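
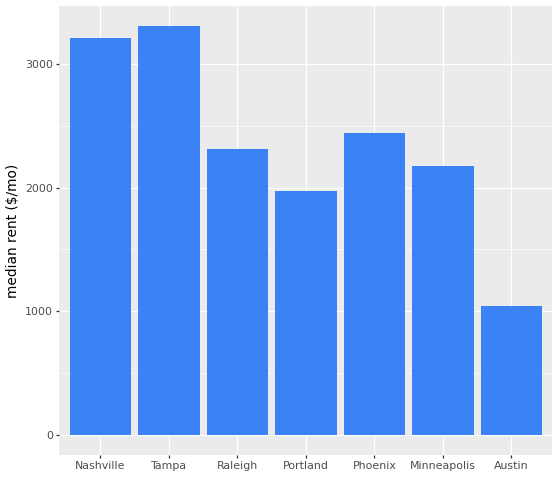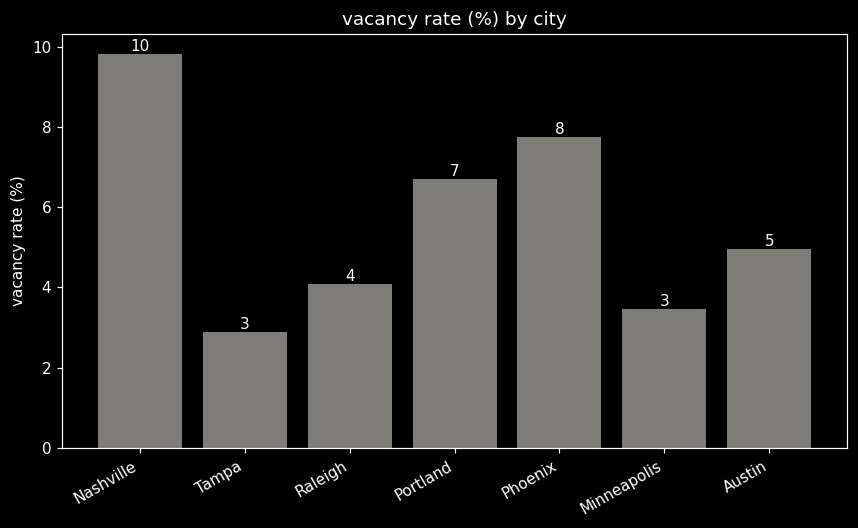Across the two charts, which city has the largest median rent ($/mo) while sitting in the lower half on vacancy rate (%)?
Chart 2 median vacancy rate (%) ≈ 5; below-median cities: Tampa, Raleigh, Minneapolis. Among those, Tampa has the highest median rent ($/mo) (≈ 3500).

Tampa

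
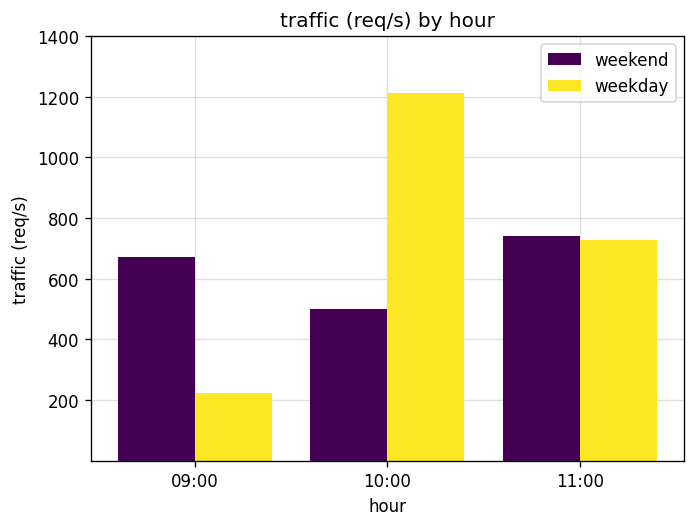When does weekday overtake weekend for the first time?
10:00

09:00: weekday ≈ 200 vs weekend ≈ 600 (not yet); 10:00: weekday ≈ 1200 vs weekend ≈ 600 (first crossover).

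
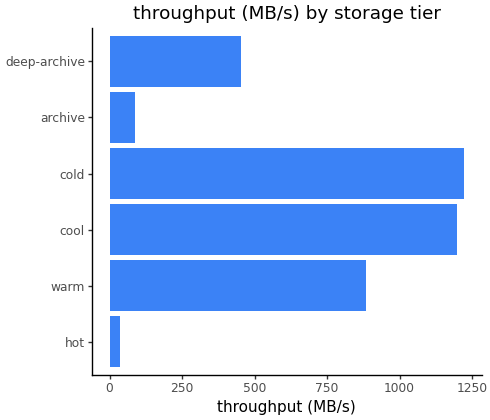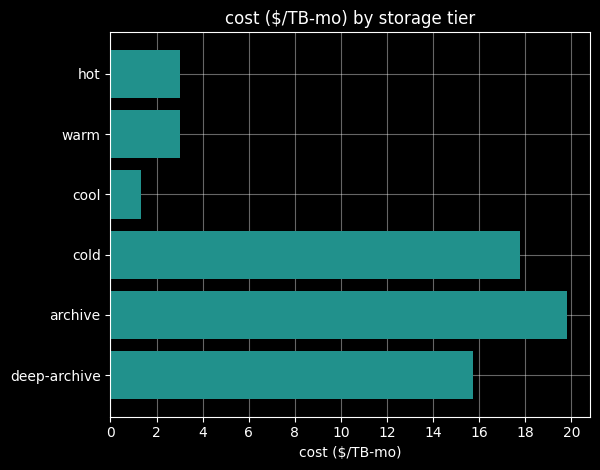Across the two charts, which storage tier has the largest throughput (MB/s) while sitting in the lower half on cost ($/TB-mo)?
Chart 2 median cost ($/TB-mo) ≈ 10; below-median storage tiers: hot, warm, cool. Among those, cool has the highest throughput (MB/s) (≈ 1200).

cool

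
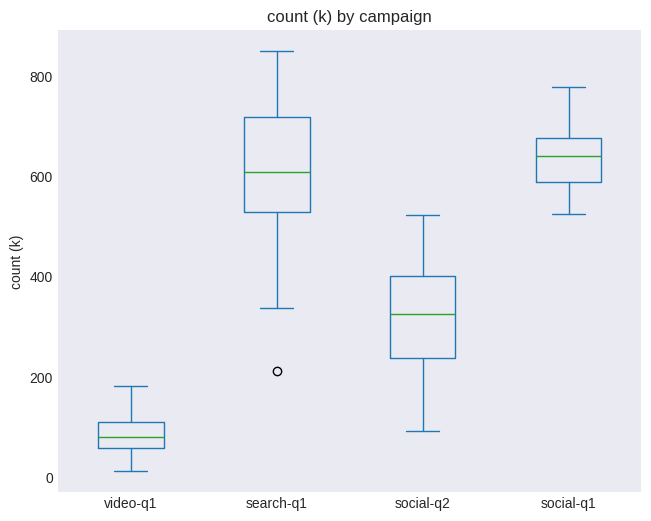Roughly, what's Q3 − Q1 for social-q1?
Q3 ≈ 700, Q1 ≈ 600; IQR ≈ 100.

≈ 100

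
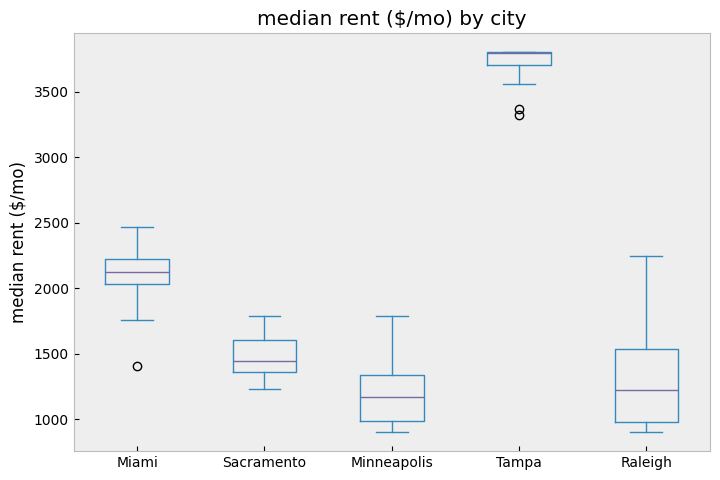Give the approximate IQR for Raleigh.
≈ 500

Q3 ≈ 1500, Q1 ≈ 1000; IQR ≈ 500.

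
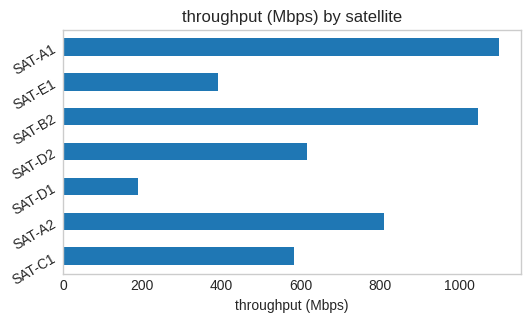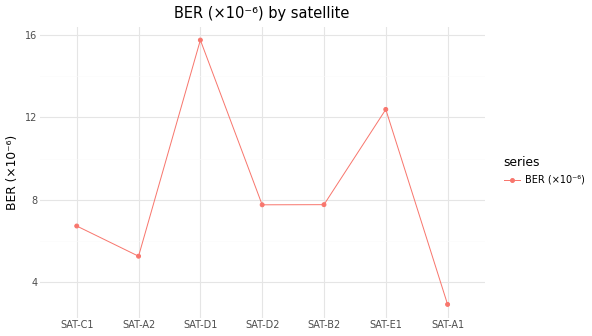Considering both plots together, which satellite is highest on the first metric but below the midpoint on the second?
SAT-A1

Chart 2 median BER (×10⁻⁶) ≈ 8; below-median satellites: SAT-C1, SAT-A2, SAT-A1. Among those, SAT-A1 has the highest throughput (Mbps) (≈ 1200).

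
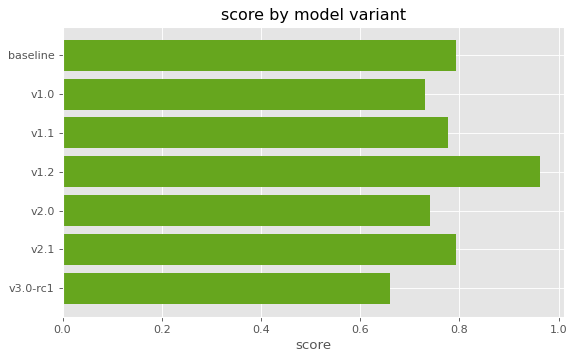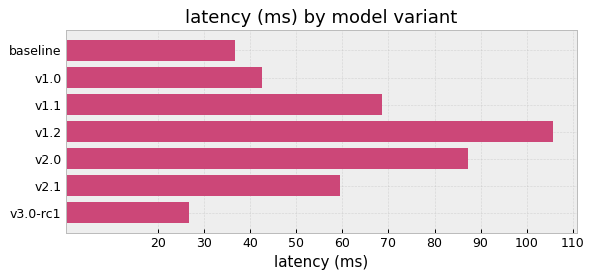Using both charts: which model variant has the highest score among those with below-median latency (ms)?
baseline

Chart 2 median latency (ms) ≈ 60; below-median model variants: baseline, v1.0, v3.0-rc1. Among those, baseline has the highest score (≈ 0.8).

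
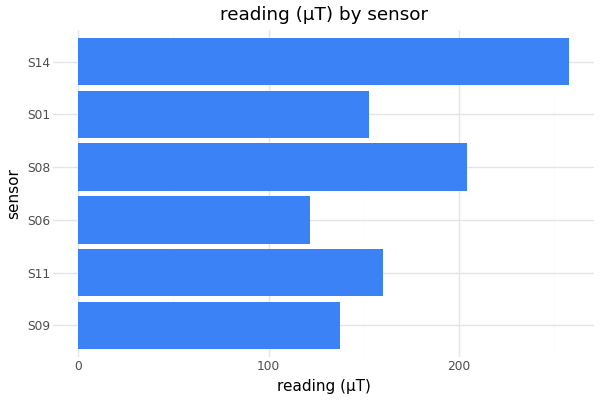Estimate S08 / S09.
≈ 1.6×

S08 ≈ 200, S09 ≈ 125; 200/125 ≈ 1.6.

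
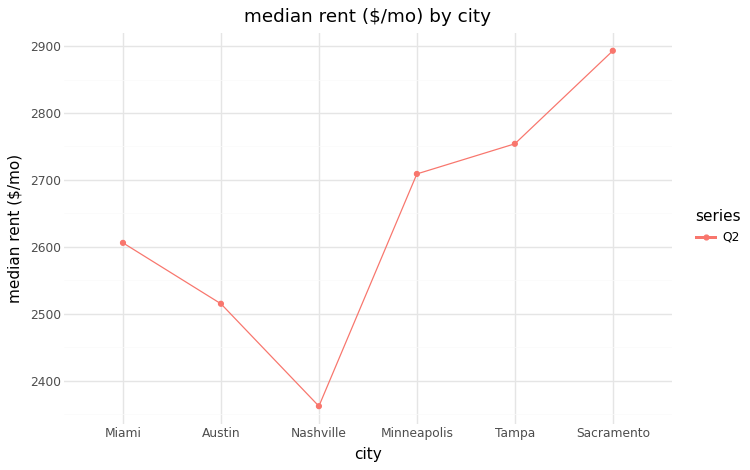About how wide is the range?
≈ 550

Max Sacramento ≈ 2900, min Nashville ≈ 2350; range ≈ 550.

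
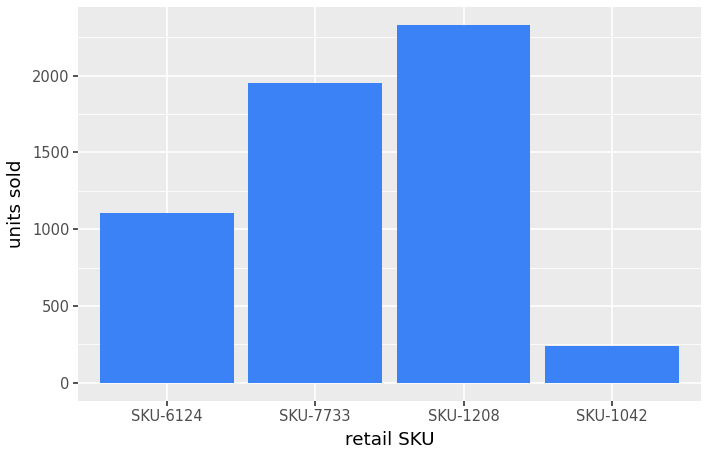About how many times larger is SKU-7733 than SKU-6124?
SKU-7733 ≈ 2000, SKU-6124 ≈ 1200; 2000/1200 ≈ 1.67.

≈ 1.67×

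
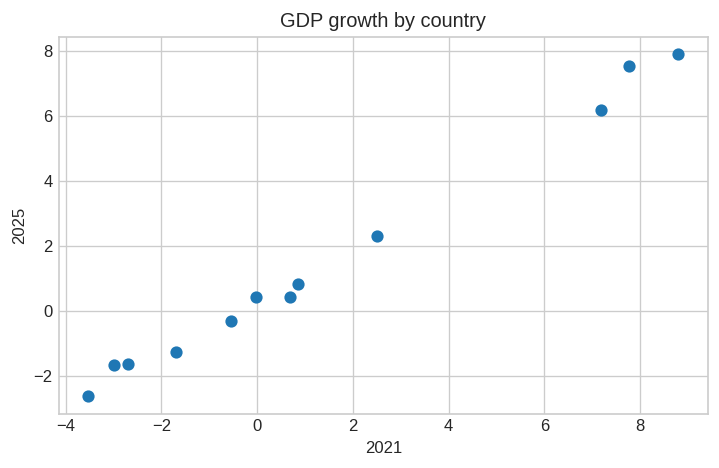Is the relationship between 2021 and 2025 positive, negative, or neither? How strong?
Points are positively correlated; strong (|r| ≈ 1.0).

positive, strong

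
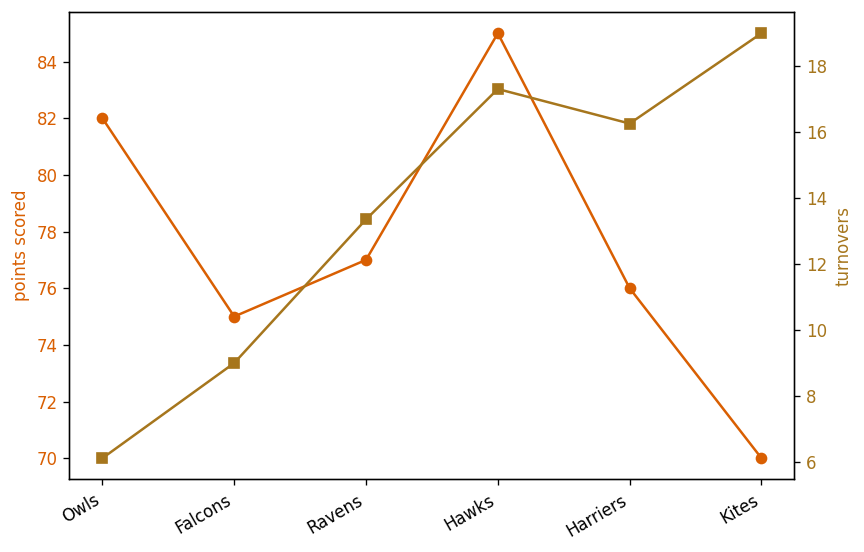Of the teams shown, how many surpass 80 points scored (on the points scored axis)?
2

Above 80: Owls, Hawks.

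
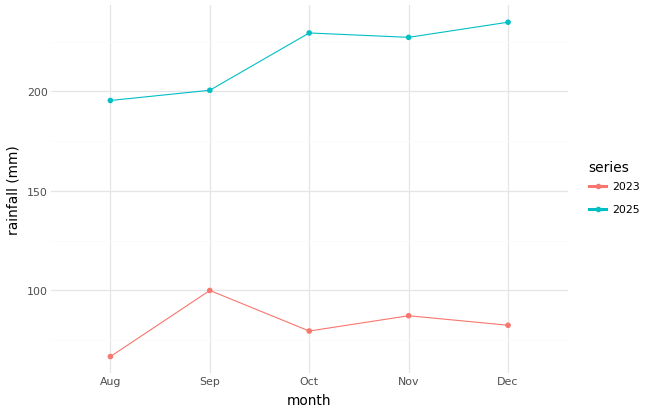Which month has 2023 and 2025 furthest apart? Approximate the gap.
Dec: 2023 ≈ 80, 2025 ≈ 240 → gap ≈ 160. Next-largest (Oct) is only ≈ 140.

Dec, ≈ 160 mm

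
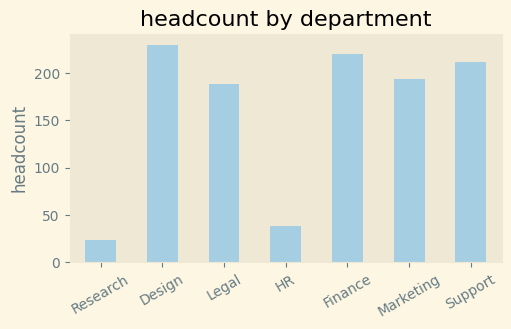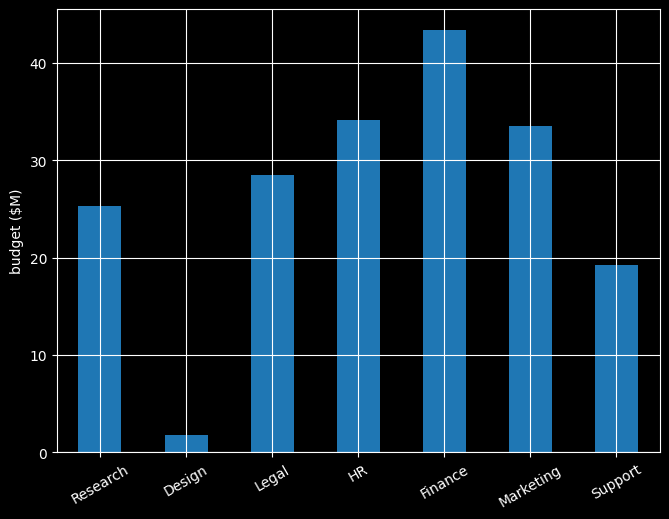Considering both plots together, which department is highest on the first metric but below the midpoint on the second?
Chart 2 median budget ($M) ≈ 30; below-median departments: Research, Design, Support. Among those, Design has the highest headcount (≈ 225).

Design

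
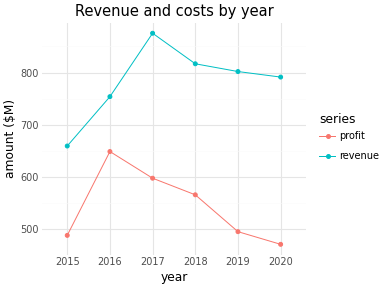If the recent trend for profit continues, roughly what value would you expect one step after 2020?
≈ 400

Last three: 550, 500, 450 → slope ≈ -50/step → next ≈ 400.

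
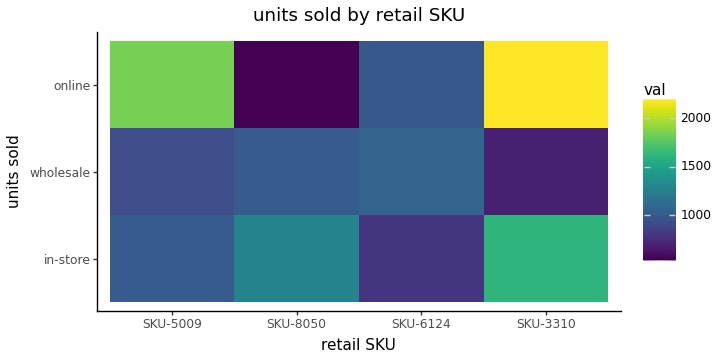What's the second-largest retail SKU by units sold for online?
SKU-5009

Top 3 for online: SKU-3310 ≈ 2200, SKU-5009 ≈ 1800, SKU-6124 ≈ 1000.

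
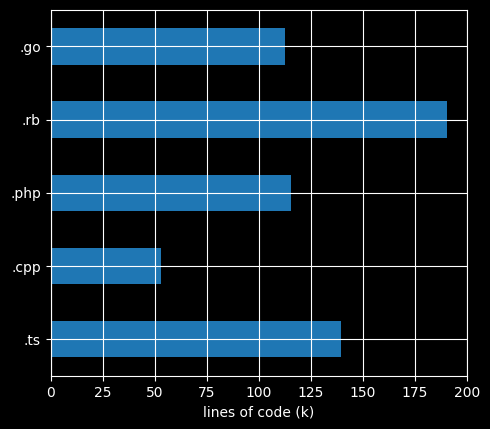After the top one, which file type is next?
.ts

Top 3: .rb ≈ 200, .ts ≈ 140, .php ≈ 120.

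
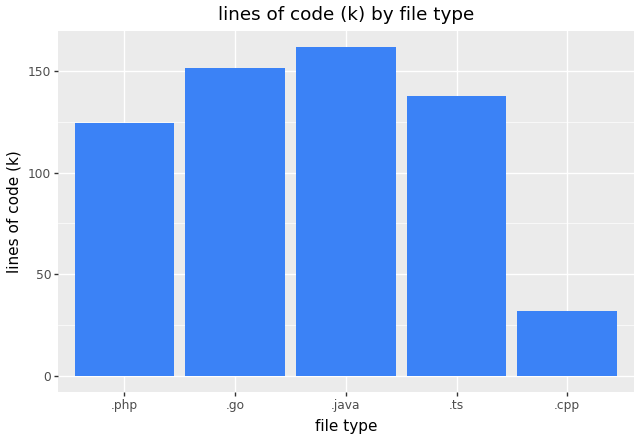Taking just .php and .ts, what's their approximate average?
≈ 130

(120 + 140) / 2 ≈ 130.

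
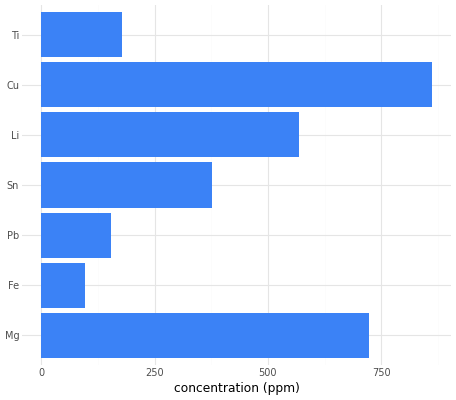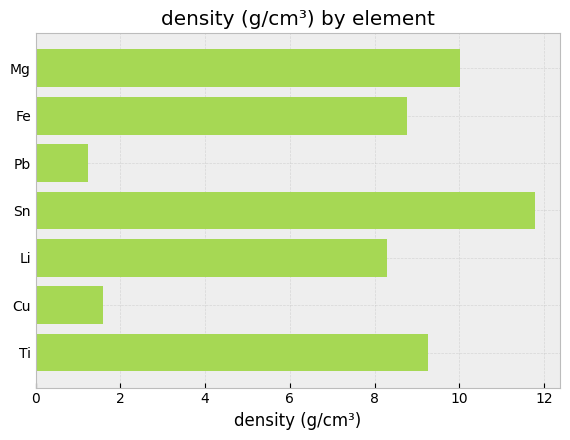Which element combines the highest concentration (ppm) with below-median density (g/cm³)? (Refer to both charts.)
Chart 2 median density (g/cm³) ≈ 8; below-median elements: Pb, Li, Cu. Among those, Cu has the highest concentration (ppm) (≈ 900).

Cu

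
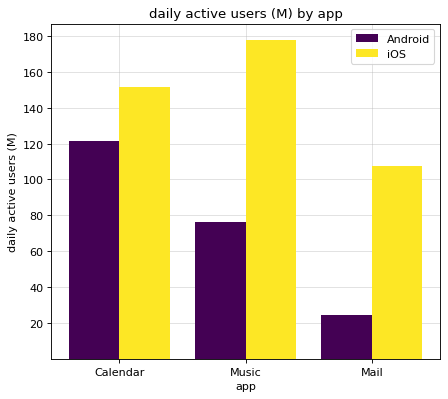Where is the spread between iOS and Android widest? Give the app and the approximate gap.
Music, ≈ 100 M

Music: iOS ≈ 180, Android ≈ 80 → gap ≈ 100. Next-largest (Mail) is only ≈ 80.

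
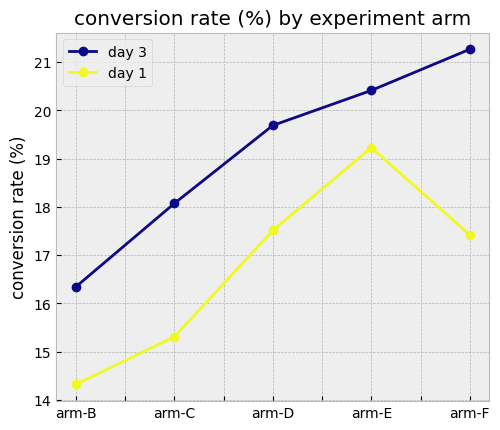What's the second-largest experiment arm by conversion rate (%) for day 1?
arm-D

Top 3 for day 1: arm-E ≈ 19, arm-D ≈ 18, arm-F ≈ 17.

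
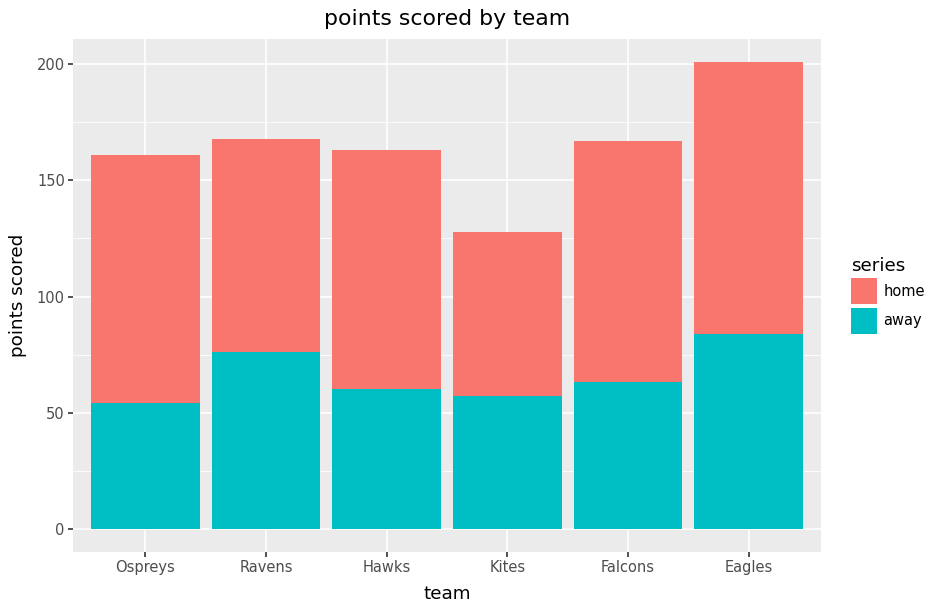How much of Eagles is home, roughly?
home top ≈ 200, bottom ≈ 80; segment ≈ 120.

≈ 120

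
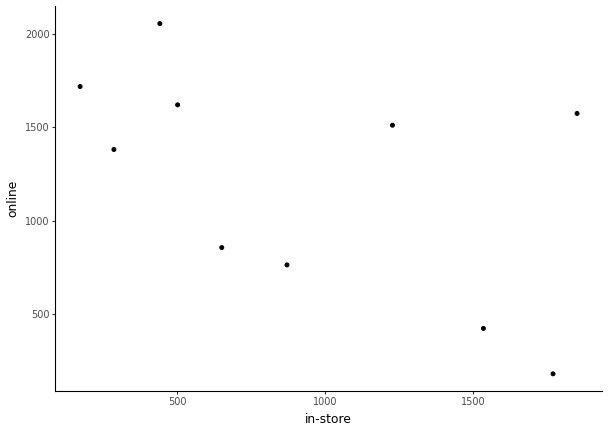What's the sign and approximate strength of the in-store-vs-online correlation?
Points are negatively correlated; moderate (|r| ≈ 0.5).

negative, moderate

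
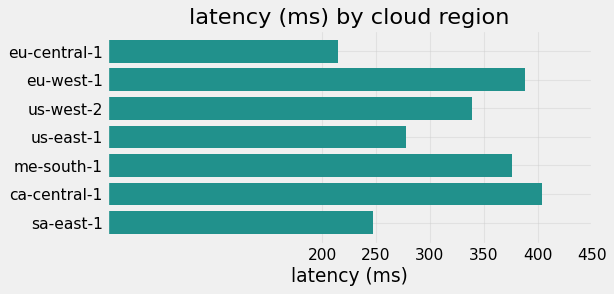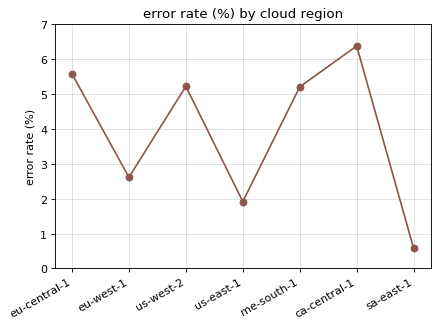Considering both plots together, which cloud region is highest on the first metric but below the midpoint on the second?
Chart 2 median error rate (%) ≈ 5; below-median cloud regions: eu-west-1, us-east-1, sa-east-1. Among those, eu-west-1 has the highest latency (ms) (≈ 400).

eu-west-1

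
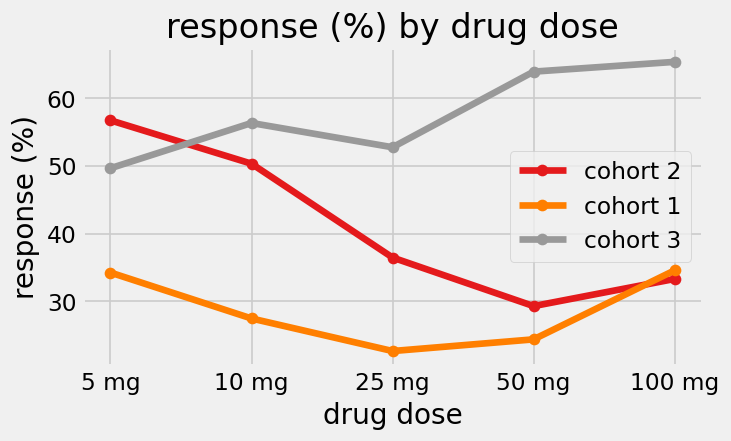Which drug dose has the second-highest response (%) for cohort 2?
Top 3 for cohort 2: 5 mg ≈ 55, 10 mg ≈ 50, 25 mg ≈ 35.

10 mg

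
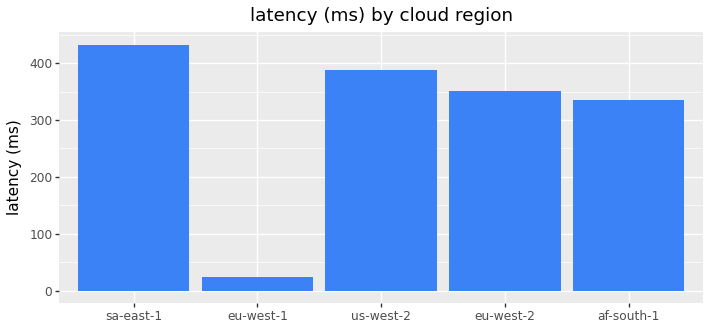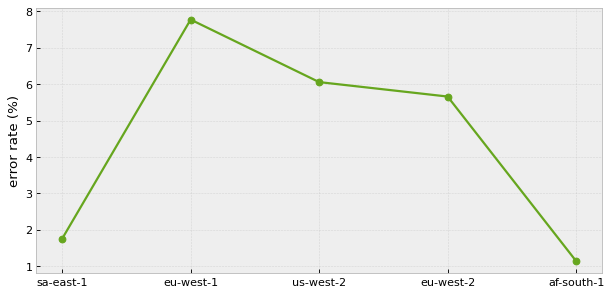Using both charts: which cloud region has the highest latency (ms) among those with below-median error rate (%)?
sa-east-1

Chart 2 median error rate (%) ≈ 6; below-median cloud regions: sa-east-1, af-south-1. Among those, sa-east-1 has the highest latency (ms) (≈ 450).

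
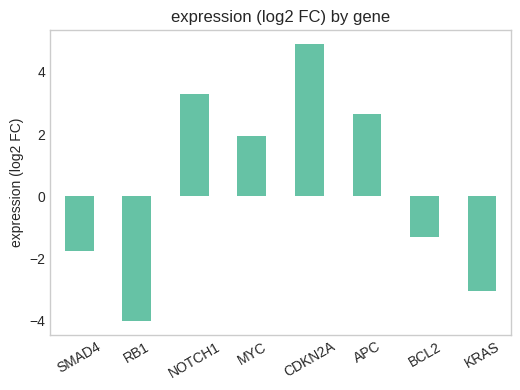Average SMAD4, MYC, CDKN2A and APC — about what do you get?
≈ 2

(-2 + 2 + 5 + 3) / 4 ≈ 2.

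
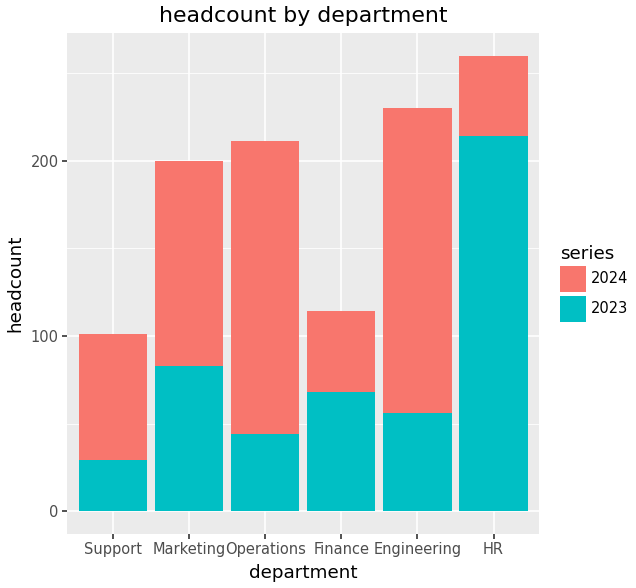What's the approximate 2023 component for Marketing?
2023 top ≈ 75, bottom ≈ 0; segment ≈ 75.

≈ 75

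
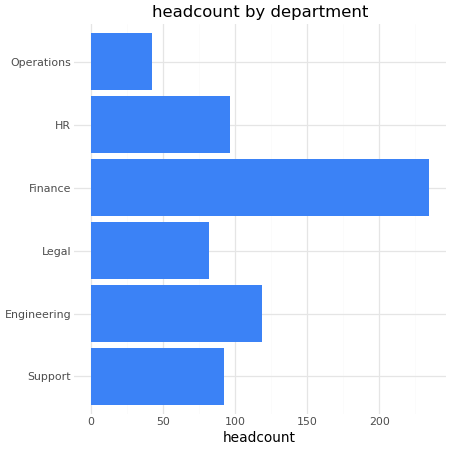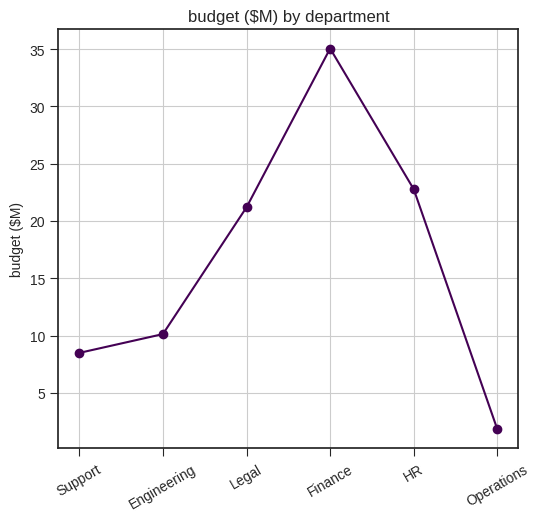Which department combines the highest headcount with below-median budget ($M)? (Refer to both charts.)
Engineering

Chart 2 median budget ($M) ≈ 15; below-median departments: Support, Engineering, Operations. Among those, Engineering has the highest headcount (≈ 125).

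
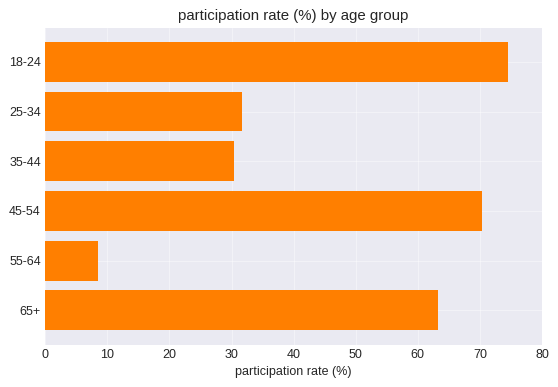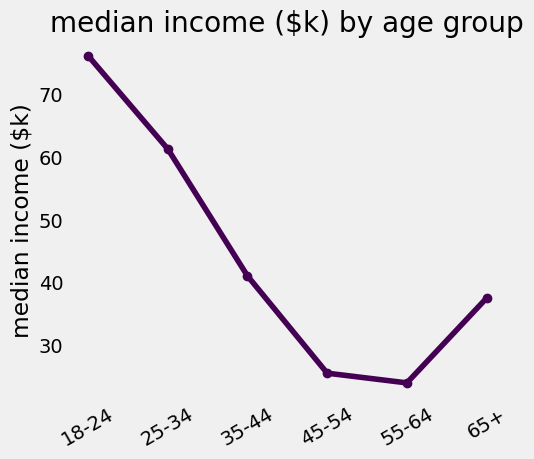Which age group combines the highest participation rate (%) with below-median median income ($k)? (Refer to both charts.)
45-54

Chart 2 median median income ($k) ≈ 40; below-median age groups: 45-54, 55-64, 65+. Among those, 45-54 has the highest participation rate (%) (≈ 70).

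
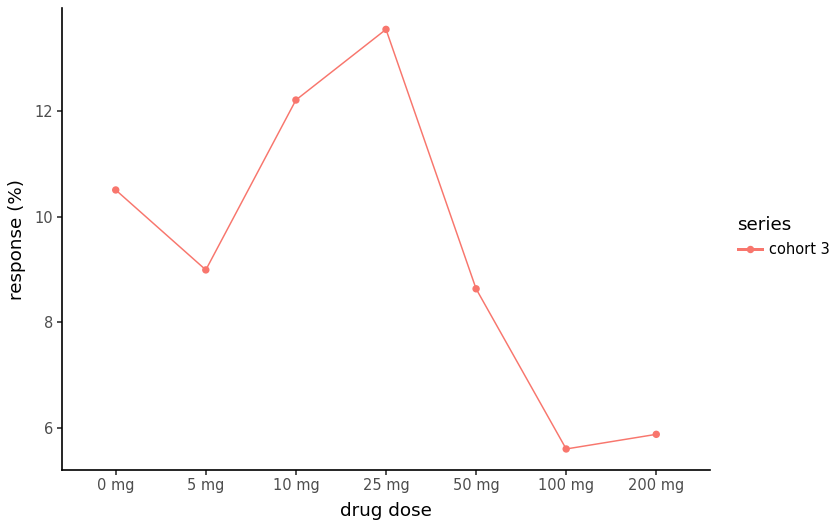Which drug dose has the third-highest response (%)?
0 mg

Top 4: 25 mg ≈ 14, 10 mg ≈ 12, 0 mg ≈ 11, 5 mg ≈ 9.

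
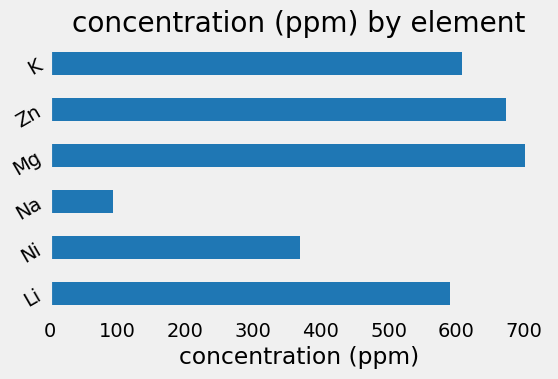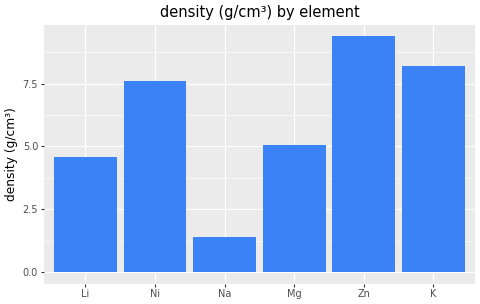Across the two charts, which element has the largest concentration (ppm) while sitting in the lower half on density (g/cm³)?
Mg

Chart 2 median density (g/cm³) ≈ 6; below-median elements: Li, Na, Mg. Among those, Mg has the highest concentration (ppm) (≈ 700).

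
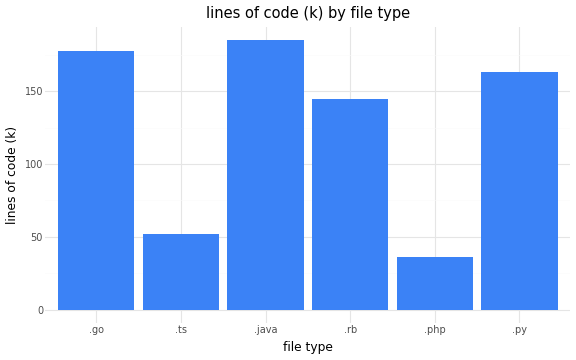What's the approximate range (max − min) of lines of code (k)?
Max .java ≈ 180, min .php ≈ 40; range ≈ 140.

≈ 140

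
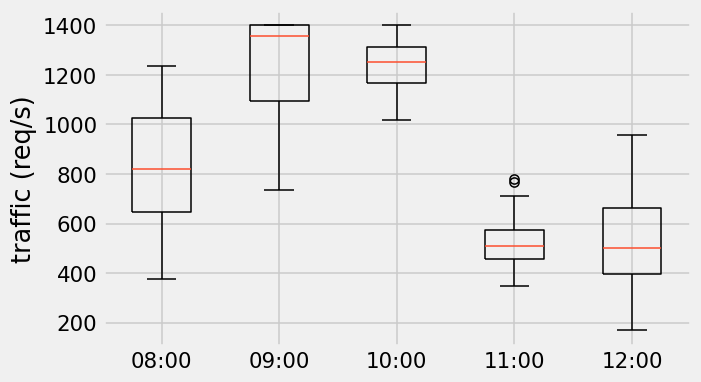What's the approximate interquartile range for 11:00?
≈ 100

Q3 ≈ 600, Q1 ≈ 500; IQR ≈ 100.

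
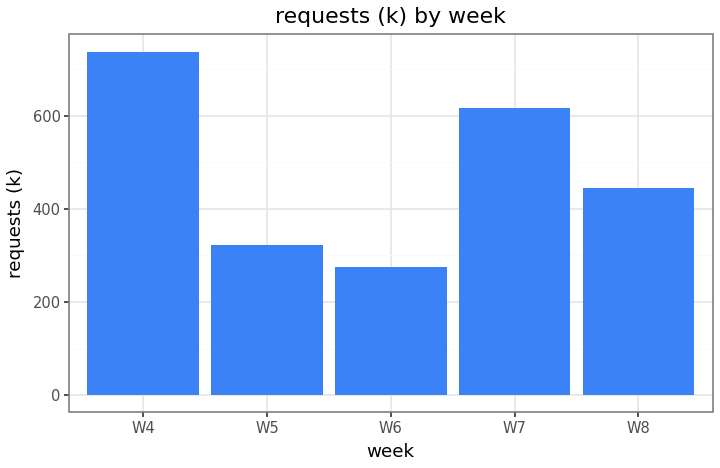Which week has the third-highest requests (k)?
Top 4: W4 ≈ 700, W7 ≈ 600, W8 ≈ 400, W5 ≈ 300.

W8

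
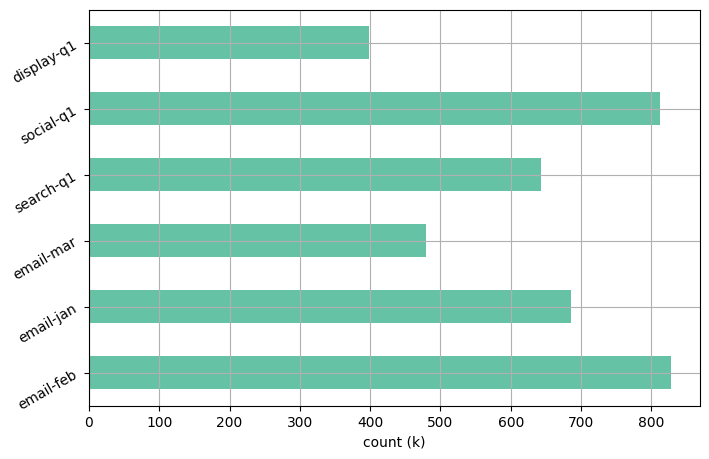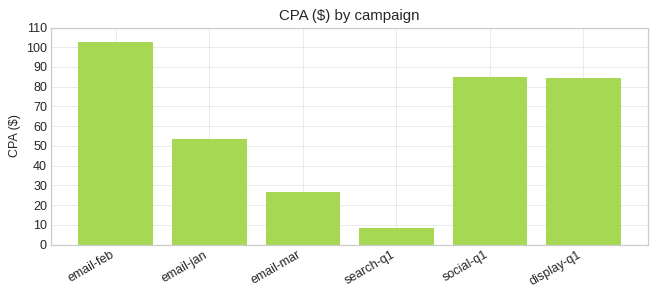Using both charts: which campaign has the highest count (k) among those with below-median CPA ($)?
Chart 2 median CPA ($) ≈ 70; below-median campaigns: email-jan, email-mar, search-q1. Among those, email-jan has the highest count (k) (≈ 700).

email-jan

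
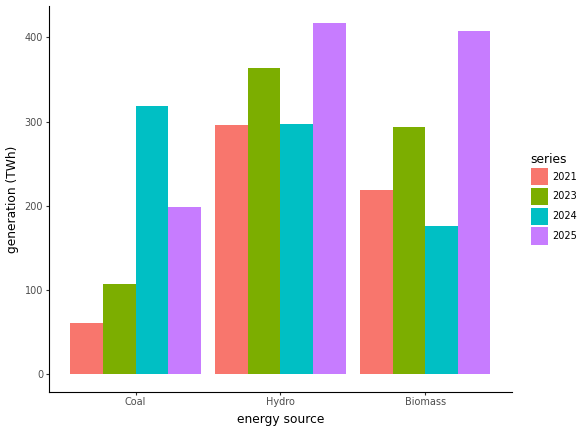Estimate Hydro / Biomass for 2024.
Hydro ≈ 300, Biomass ≈ 200; 300/200 ≈ 1.5.

≈ 1.5×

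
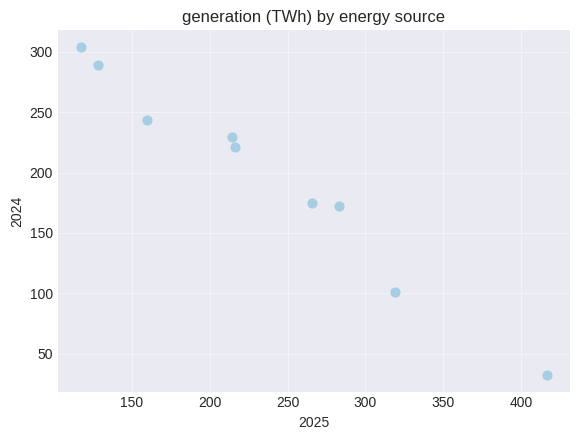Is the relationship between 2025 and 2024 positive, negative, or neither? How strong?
Points are negatively correlated; strong (|r| ≈ 1.0).

negative, strong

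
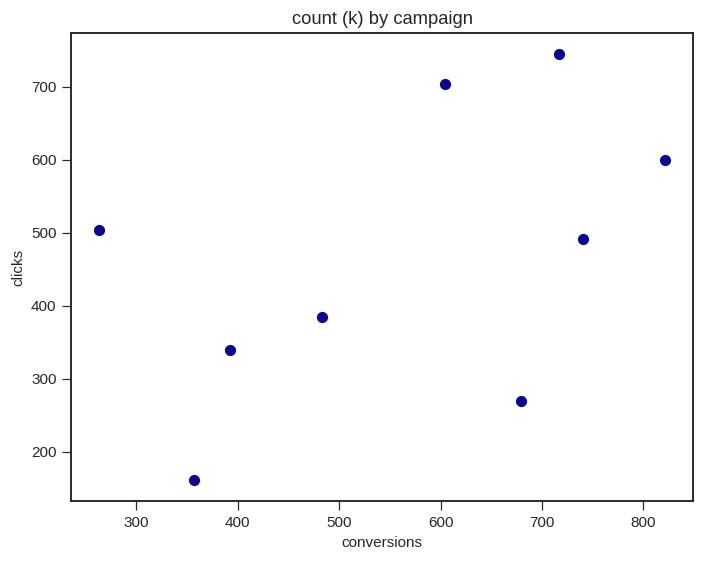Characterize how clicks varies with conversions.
Points are positively correlated; moderate (|r| ≈ 0.5).

positive, moderate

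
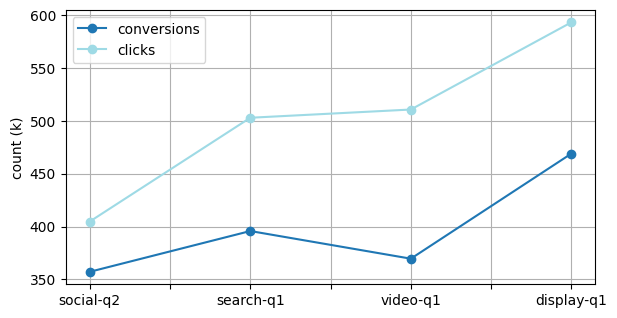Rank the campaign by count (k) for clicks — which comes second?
video-q1

Top 3 for clicks: display-q1 ≈ 600, video-q1 ≈ 520, search-q1 ≈ 500.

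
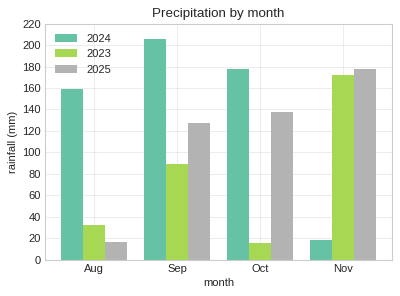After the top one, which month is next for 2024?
Top 3 for 2024: Sep ≈ 200, Oct ≈ 180, Aug ≈ 160.

Oct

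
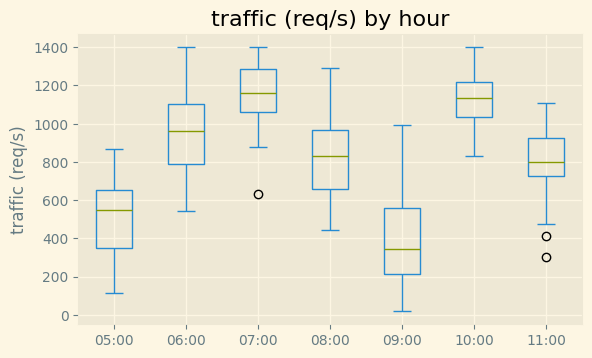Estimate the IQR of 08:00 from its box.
≈ 300

Q3 ≈ 1000, Q1 ≈ 700; IQR ≈ 300.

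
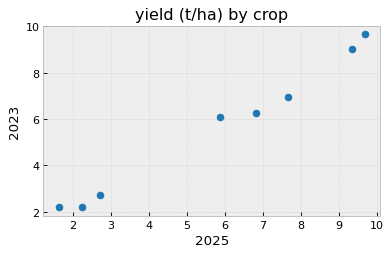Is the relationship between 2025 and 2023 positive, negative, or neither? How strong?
positive, strong

Points are positively correlated; strong (|r| ≈ 1.0).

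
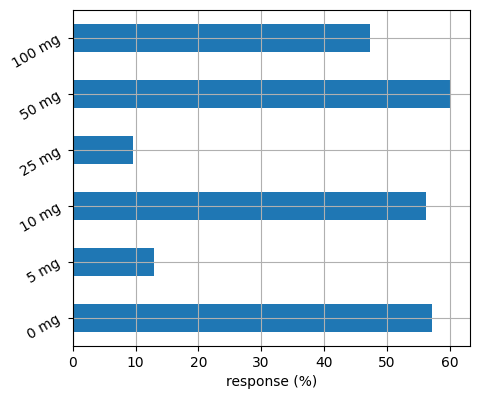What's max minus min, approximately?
Max 50 mg ≈ 60, min 25 mg ≈ 10; range ≈ 50.

≈ 50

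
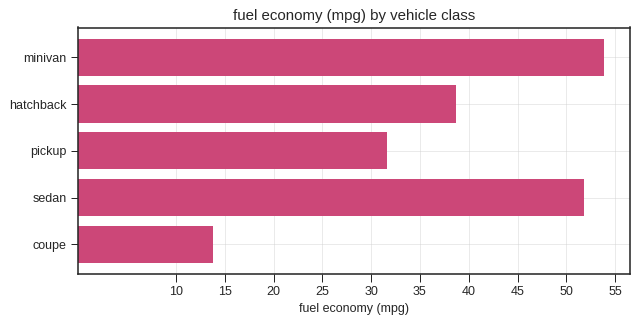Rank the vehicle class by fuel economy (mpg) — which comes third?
Top 4: minivan ≈ 55, sedan ≈ 50, hatchback ≈ 40, pickup ≈ 30.

hatchback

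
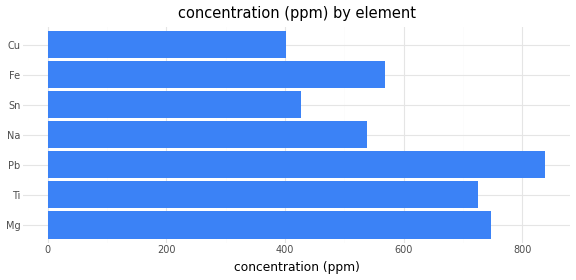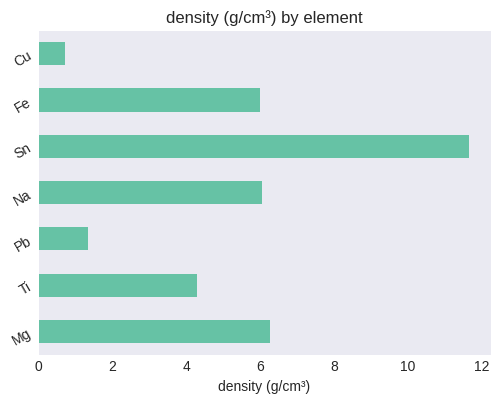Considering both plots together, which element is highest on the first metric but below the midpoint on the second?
Pb

Chart 2 median density (g/cm³) ≈ 6; below-median elements: Ti, Pb, Cu. Among those, Pb has the highest concentration (ppm) (≈ 800).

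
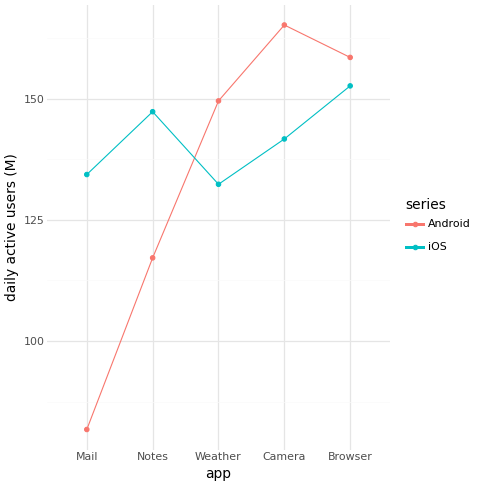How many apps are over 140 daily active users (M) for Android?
3

Above 140: Weather, Camera, Browser.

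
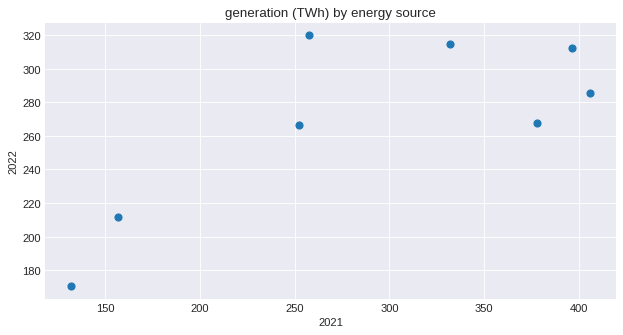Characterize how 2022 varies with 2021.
Points are positively correlated; strong (|r| ≈ 0.8).

positive, strong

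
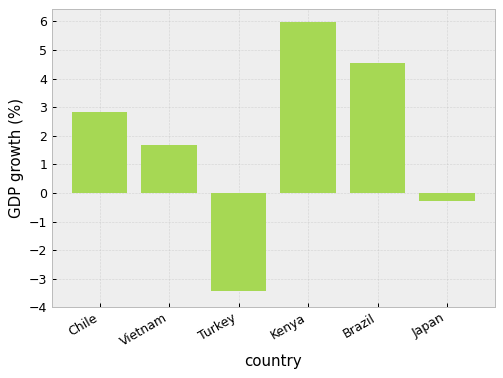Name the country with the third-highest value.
Top 4: Kenya ≈ 6, Brazil ≈ 5, Chile ≈ 3, Vietnam ≈ 2.

Chile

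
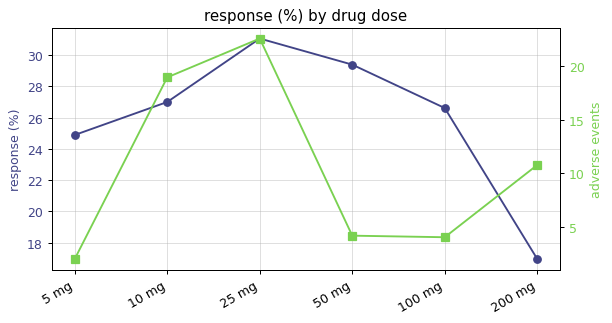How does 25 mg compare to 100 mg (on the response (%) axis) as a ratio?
25 mg ≈ 32, 100 mg ≈ 26; 32/26 ≈ 1.23.

≈ 1.23×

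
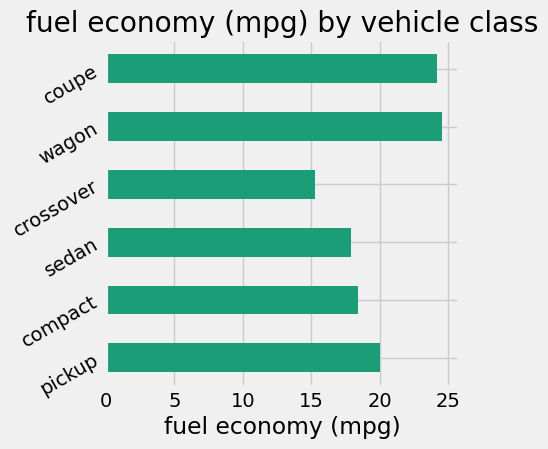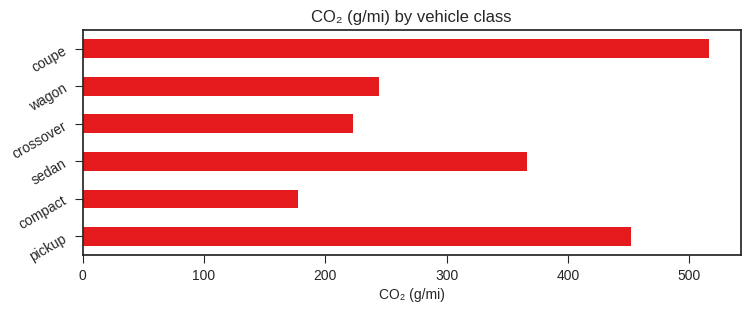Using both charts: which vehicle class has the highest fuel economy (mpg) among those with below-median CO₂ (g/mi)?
Chart 2 median CO₂ (g/mi) ≈ 300; below-median vehicle classes: compact, crossover, wagon. Among those, wagon has the highest fuel economy (mpg) (≈ 25).

wagon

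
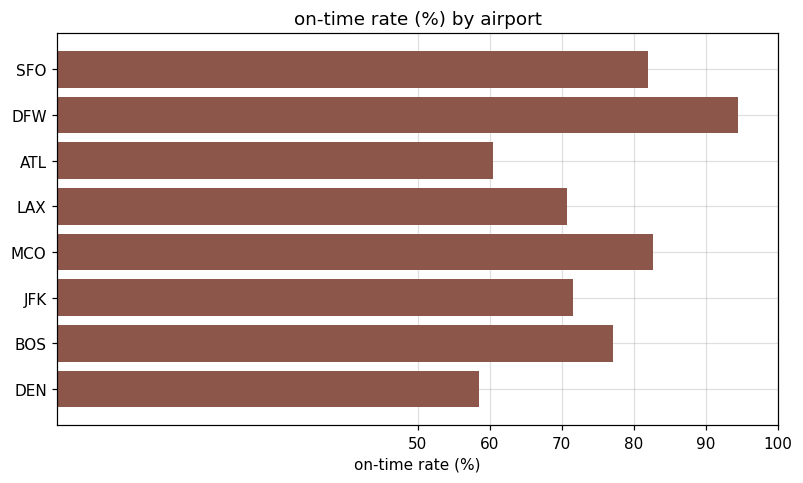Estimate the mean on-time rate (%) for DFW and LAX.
(90 + 70) / 2 ≈ 80.

≈ 80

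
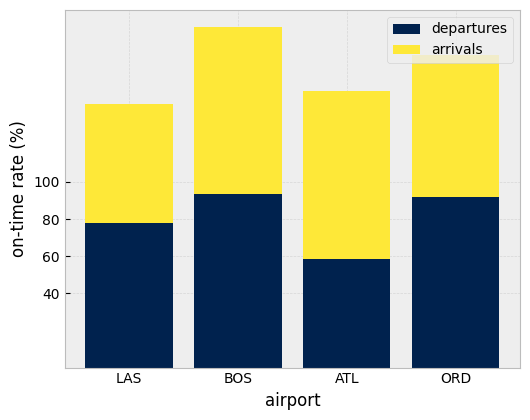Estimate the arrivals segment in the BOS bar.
arrivals top ≈ 180, bottom ≈ 100; segment ≈ 80.

≈ 80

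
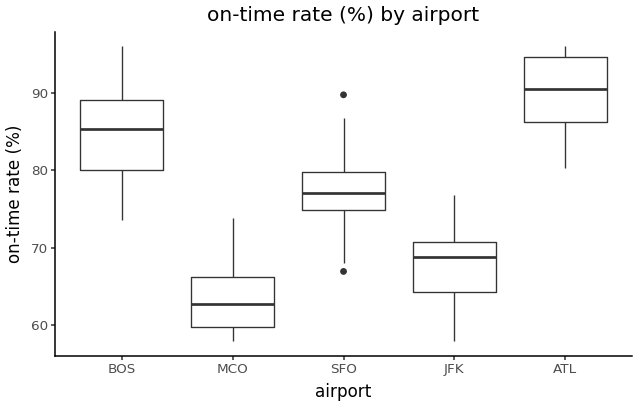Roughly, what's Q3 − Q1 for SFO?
Q3 ≈ 80, Q1 ≈ 75; IQR ≈ 5.

≈ 5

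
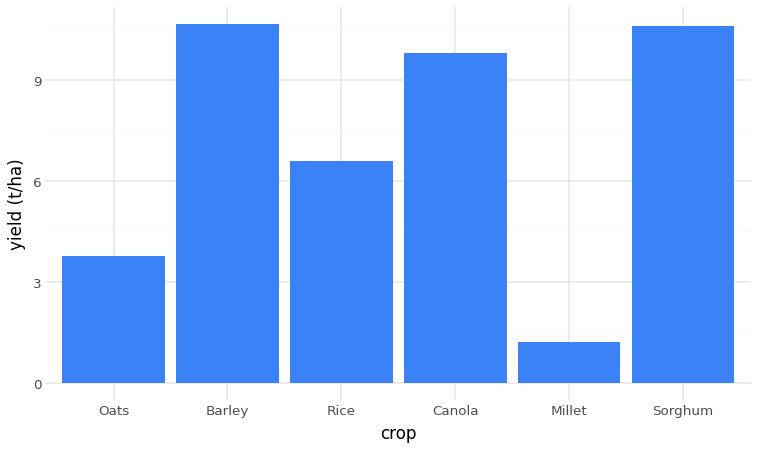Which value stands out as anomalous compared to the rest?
Millet

Millet ≈ 1; the rest sit between ≈ 4 and ≈ 11.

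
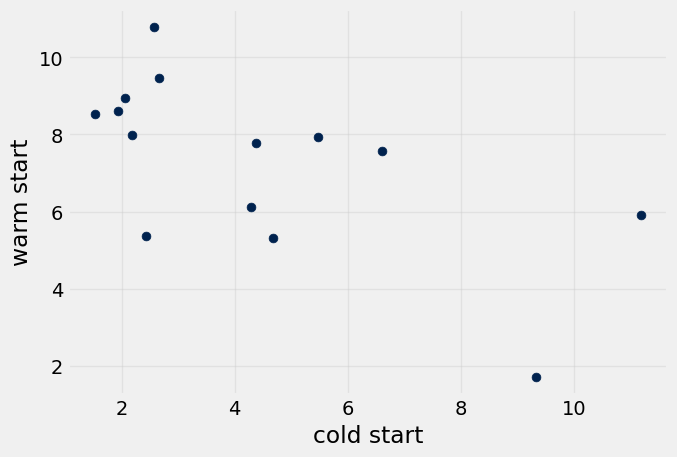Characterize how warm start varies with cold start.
Points are negatively correlated; moderate (|r| ≈ 0.6).

negative, moderate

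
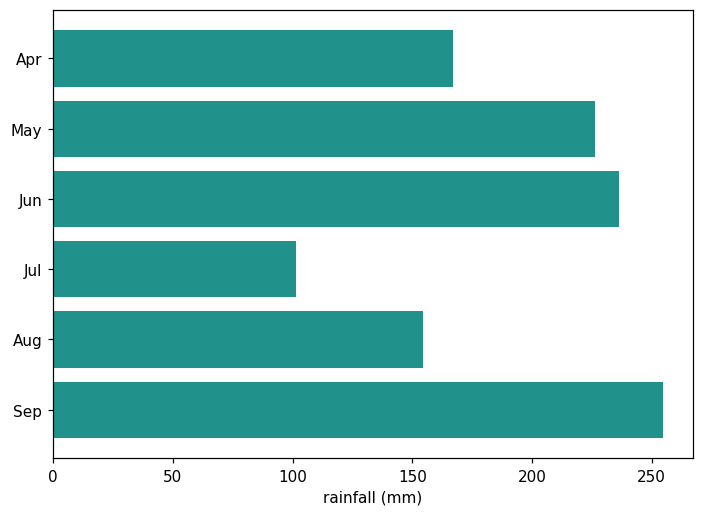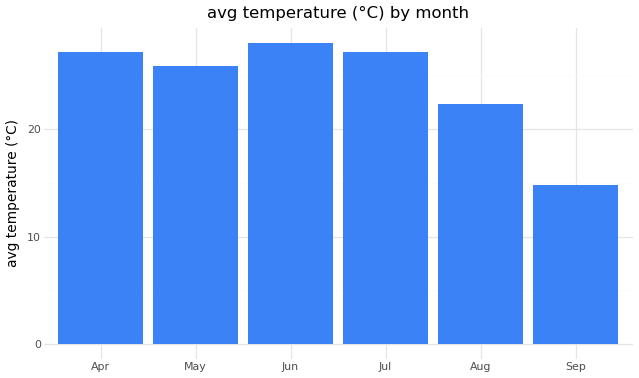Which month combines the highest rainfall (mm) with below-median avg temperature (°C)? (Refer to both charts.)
Sep

Chart 2 median avg temperature (°C) ≈ 25; below-median months: May, Aug, Sep. Among those, Sep has the highest rainfall (mm) (≈ 250).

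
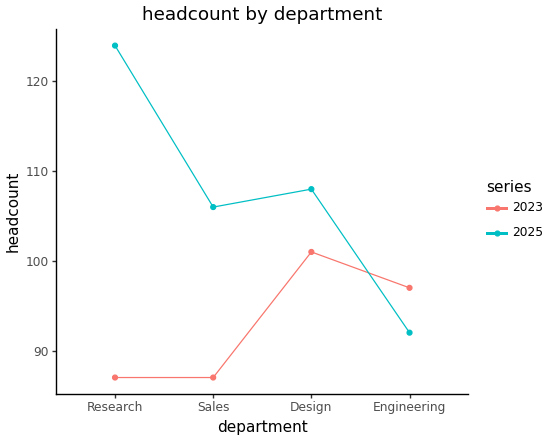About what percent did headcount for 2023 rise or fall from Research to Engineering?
Research ≈ 85, Engineering ≈ 95; (95 − 85) / 85 ≈ +11.8%.

≈ +11.8%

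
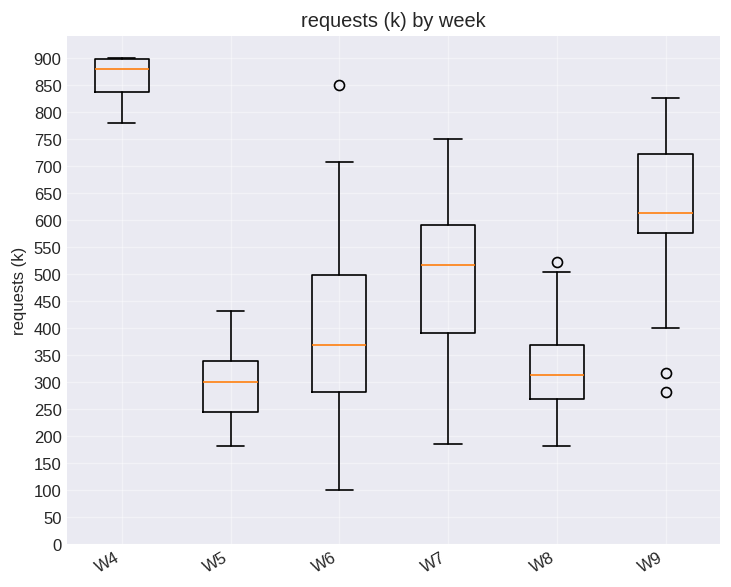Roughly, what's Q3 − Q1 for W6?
≈ 200

Q3 ≈ 500, Q1 ≈ 300; IQR ≈ 200.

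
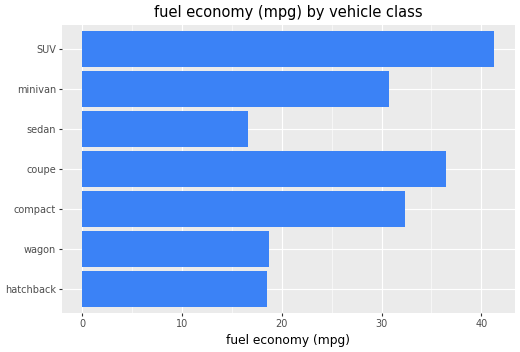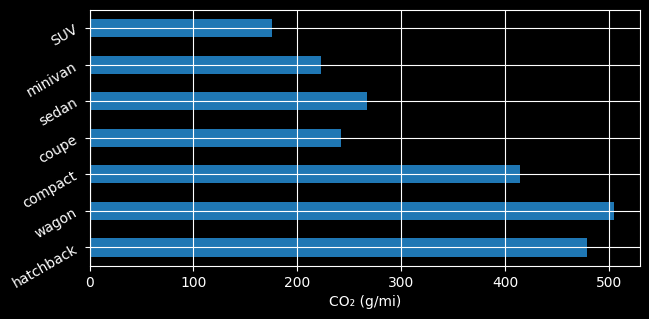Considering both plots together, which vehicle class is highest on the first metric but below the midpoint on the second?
SUV

Chart 2 median CO₂ (g/mi) ≈ 250; below-median vehicle classes: coupe, minivan, SUV. Among those, SUV has the highest fuel economy (mpg) (≈ 40).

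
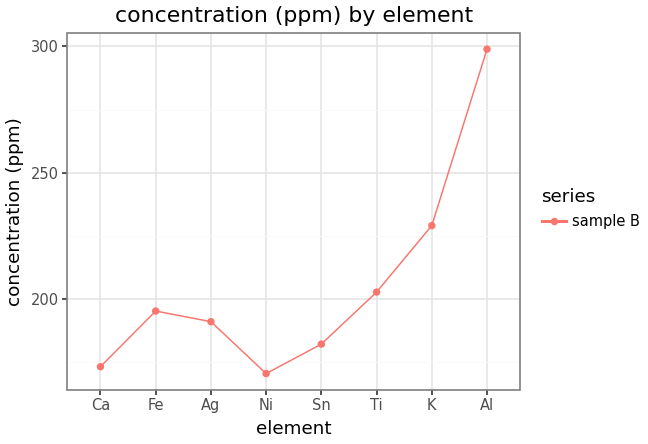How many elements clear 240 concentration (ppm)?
1

Above 240: Al.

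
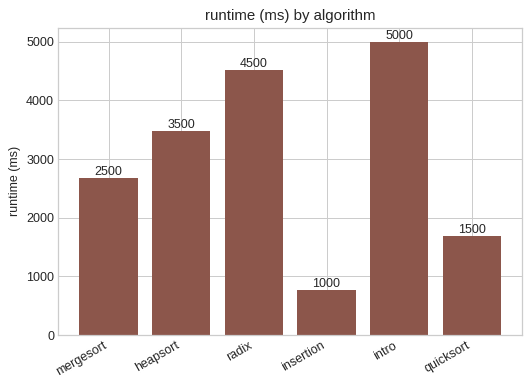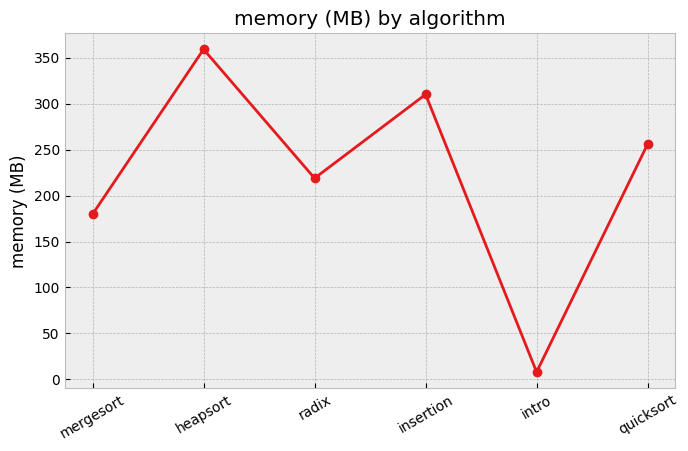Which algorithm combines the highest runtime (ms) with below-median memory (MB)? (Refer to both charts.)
intro

Chart 2 median memory (MB) ≈ 250; below-median algorithms: mergesort, radix, intro. Among those, intro has the highest runtime (ms) (≈ 5000).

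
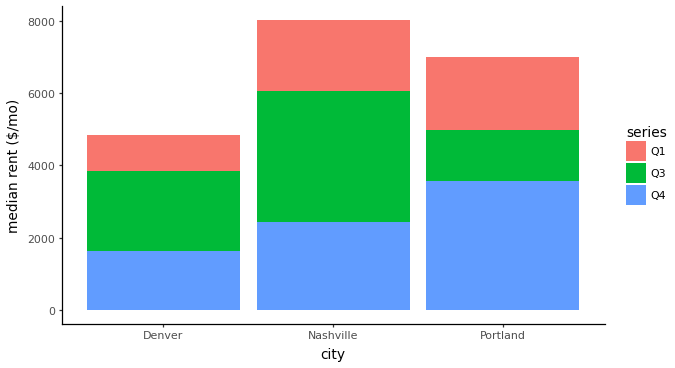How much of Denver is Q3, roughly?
Q3 top ≈ 4000, bottom ≈ 2000; segment ≈ 2000.

≈ 2000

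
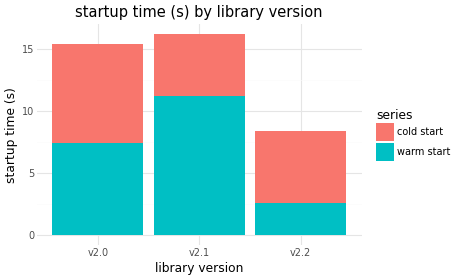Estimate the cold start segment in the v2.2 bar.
≈ 6

cold start top ≈ 8, bottom ≈ 2; segment ≈ 6.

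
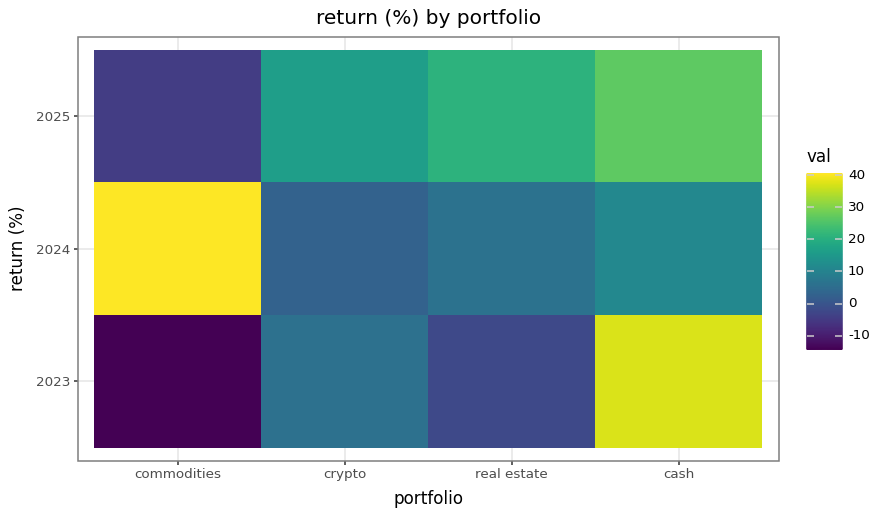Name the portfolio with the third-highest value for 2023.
Top 4 for 2023: cash ≈ 35, crypto ≈ 5, real estate ≈ 0, commodities ≈ -15.

real estate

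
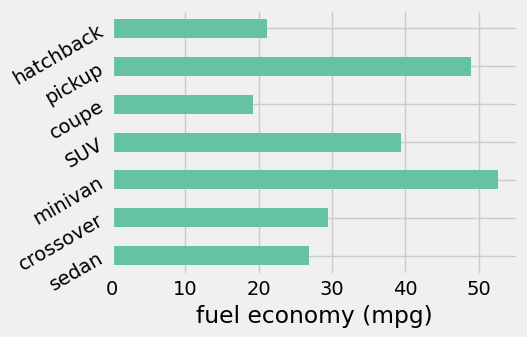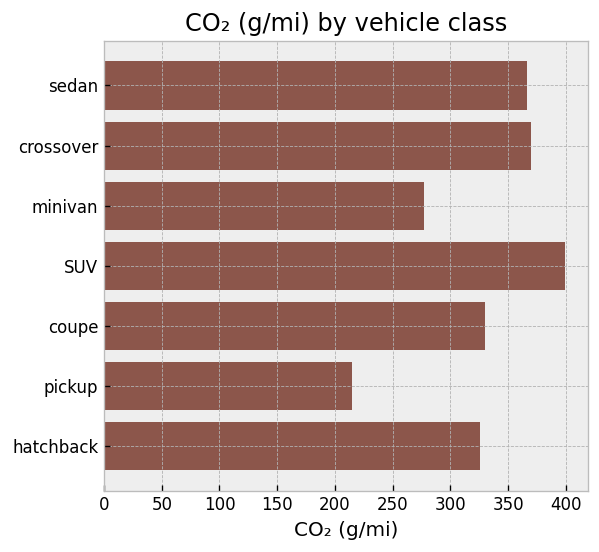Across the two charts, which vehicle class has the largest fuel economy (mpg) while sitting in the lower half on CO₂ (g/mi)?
Chart 2 median CO₂ (g/mi) ≈ 350; below-median vehicle classes: minivan, pickup, hatchback. Among those, minivan has the highest fuel economy (mpg) (≈ 55).

minivan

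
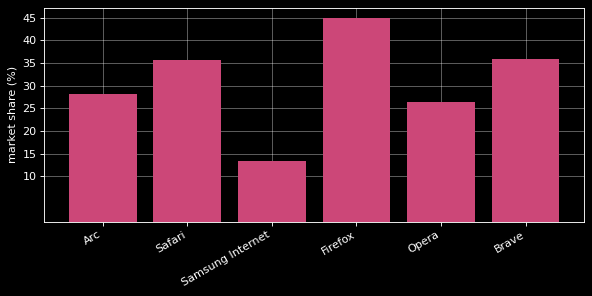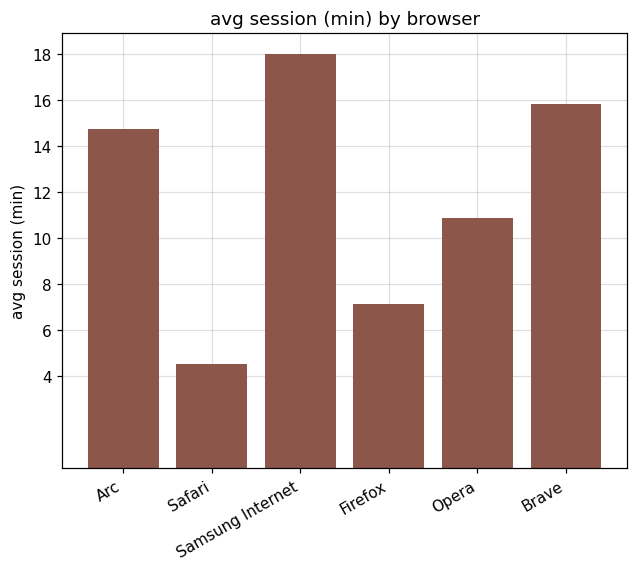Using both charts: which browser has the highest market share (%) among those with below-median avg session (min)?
Firefox

Chart 2 median avg session (min) ≈ 12; below-median browsers: Safari, Firefox, Opera. Among those, Firefox has the highest market share (%) (≈ 45).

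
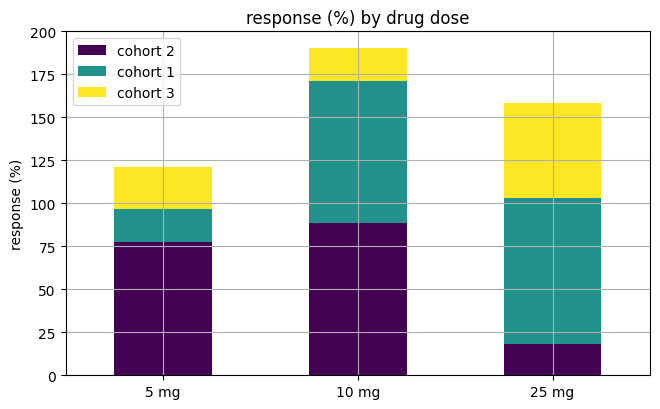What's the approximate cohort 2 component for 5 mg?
≈ 80

cohort 2 top ≈ 80, bottom ≈ 0; segment ≈ 80.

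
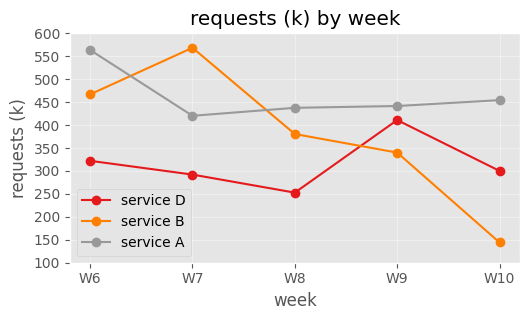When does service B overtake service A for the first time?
W7

W6: service B ≈ 450 vs service A ≈ 550 (not yet); W7: service B ≈ 550 vs service A ≈ 400 (first crossover).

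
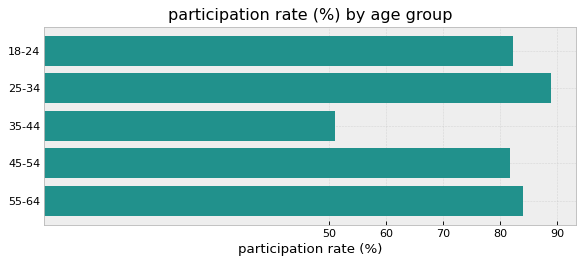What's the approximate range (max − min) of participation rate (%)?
Max 25-34 ≈ 90, min 35-44 ≈ 50; range ≈ 40.

≈ 40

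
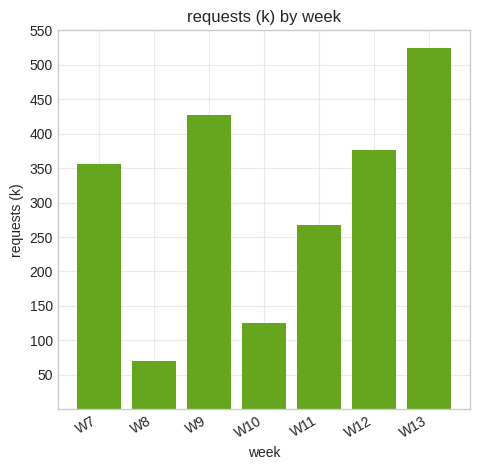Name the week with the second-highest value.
W9

Top 3: W13 ≈ 500, W9 ≈ 450, W12 ≈ 400.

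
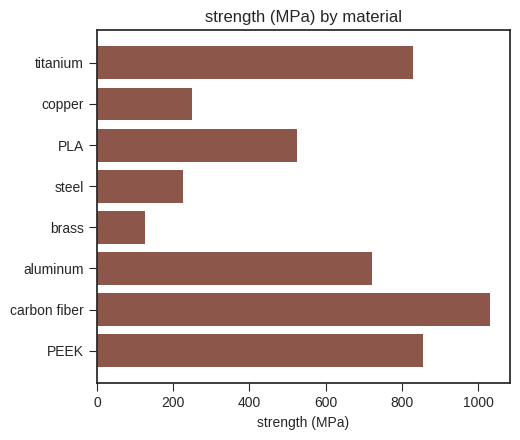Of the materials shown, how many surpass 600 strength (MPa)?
4

Above 600: titanium, aluminum, carbon fiber, PEEK.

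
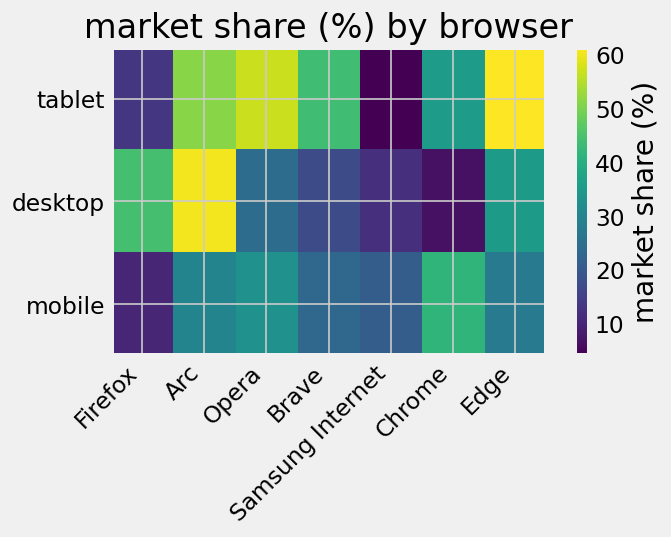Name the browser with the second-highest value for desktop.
Top 3 for desktop: Arc ≈ 60, Firefox ≈ 45, Edge ≈ 35.

Firefox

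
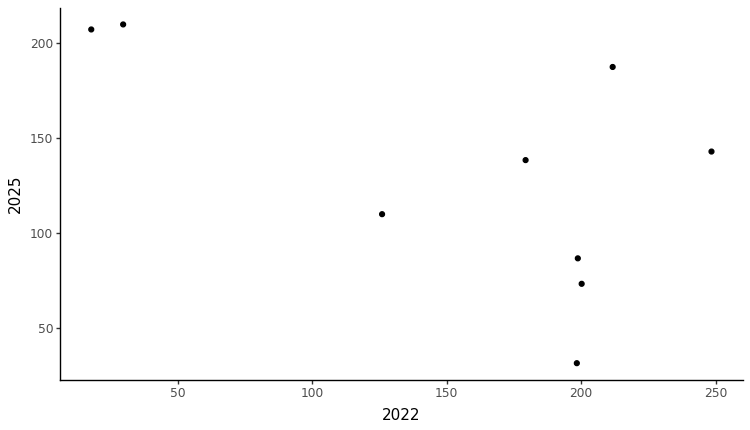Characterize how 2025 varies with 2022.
negative, moderate

Points are negatively correlated; moderate (|r| ≈ 0.6).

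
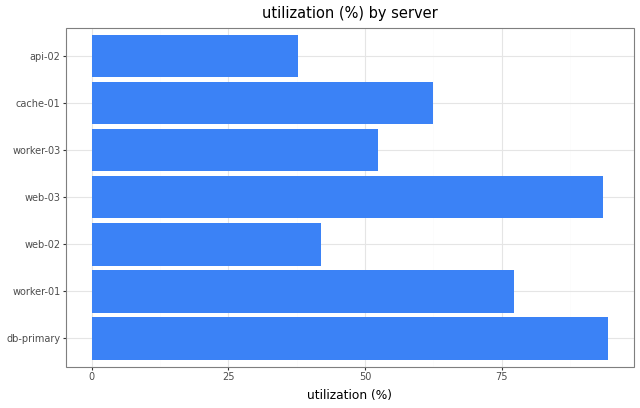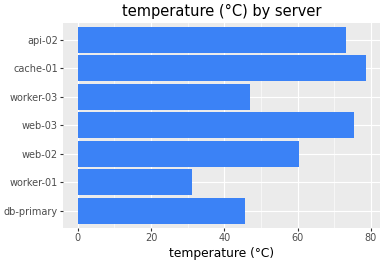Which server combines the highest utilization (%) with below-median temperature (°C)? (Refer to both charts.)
Chart 2 median temperature (°C) ≈ 60; below-median servers: db-primary, worker-01, worker-03. Among those, db-primary has the highest utilization (%) (≈ 90).

db-primary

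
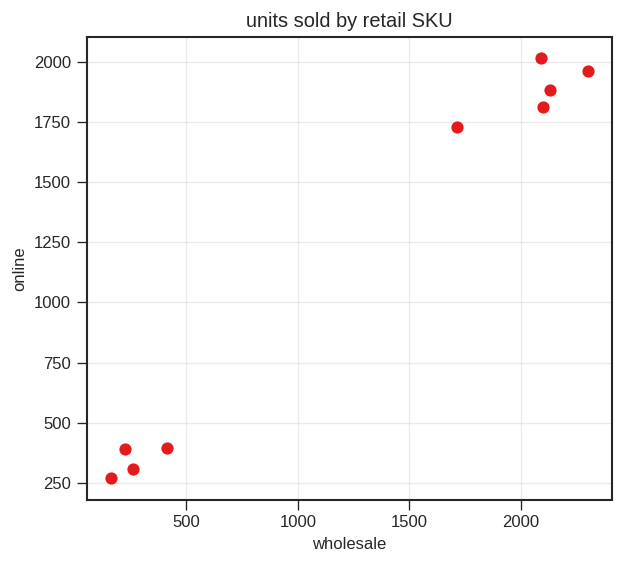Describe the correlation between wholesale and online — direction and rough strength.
positive, strong

Points are positively correlated; strong (|r| ≈ 1.0).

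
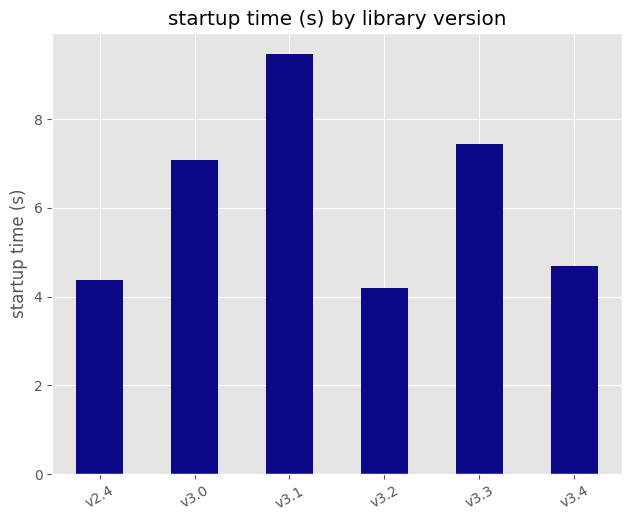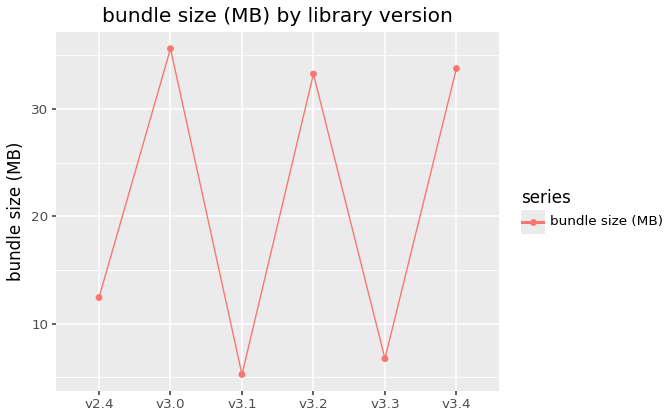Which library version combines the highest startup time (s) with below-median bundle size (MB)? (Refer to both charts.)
Chart 2 median bundle size (MB) ≈ 25; below-median library versions: v2.4, v3.1, v3.3. Among those, v3.1 has the highest startup time (s) (≈ 9).

v3.1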